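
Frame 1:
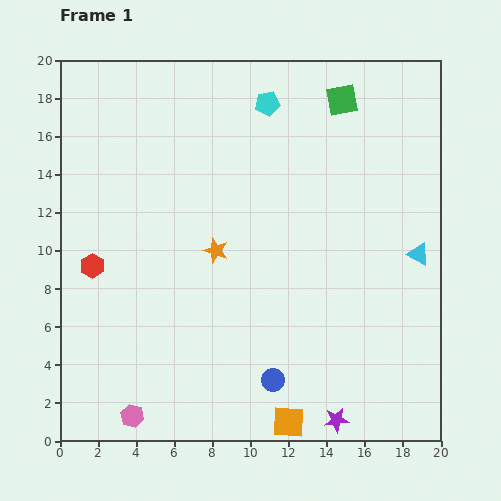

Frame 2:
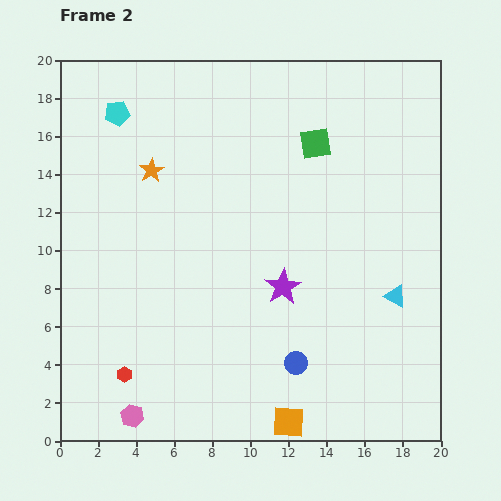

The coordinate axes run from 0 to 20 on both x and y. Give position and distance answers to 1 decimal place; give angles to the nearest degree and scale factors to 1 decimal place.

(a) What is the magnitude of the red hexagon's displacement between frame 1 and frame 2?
5.9

The red hexagon moved from (1.7, 9.2) to (3.4, 3.5), a distance of √(1.7² + 5.7²) ≈ 5.9.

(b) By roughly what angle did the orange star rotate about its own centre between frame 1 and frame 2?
22° clockwise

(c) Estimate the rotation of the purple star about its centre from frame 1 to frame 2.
25° counter-clockwise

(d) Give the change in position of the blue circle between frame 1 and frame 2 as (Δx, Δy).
(1.2, 0.9)

The blue circle was at (11.2, 3.2) in frame 1 and (12.4, 4.1) in frame 2.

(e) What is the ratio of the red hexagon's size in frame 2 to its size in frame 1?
0.6×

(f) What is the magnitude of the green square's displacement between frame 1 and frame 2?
2.7

The green square moved from (14.8, 17.9) to (13.4, 15.6), a distance of √(1.4² + 2.3²) ≈ 2.7.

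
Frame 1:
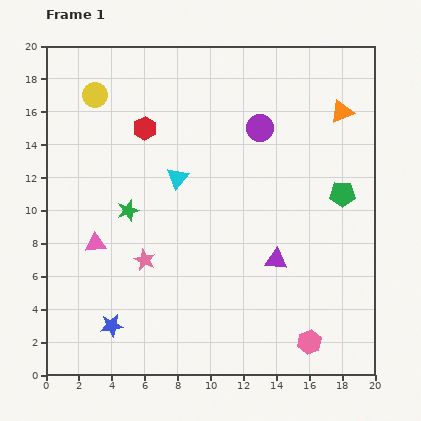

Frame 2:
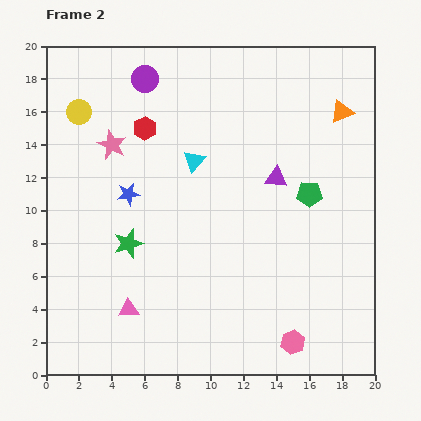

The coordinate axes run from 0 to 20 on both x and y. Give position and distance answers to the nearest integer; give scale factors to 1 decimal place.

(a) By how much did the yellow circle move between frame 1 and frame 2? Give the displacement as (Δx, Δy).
(-1, -1)

The yellow circle was at (3, 17) in frame 1 and (2, 16) in frame 2.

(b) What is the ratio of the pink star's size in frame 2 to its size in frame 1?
1.4×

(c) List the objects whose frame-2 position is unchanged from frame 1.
the red hexagon, the orange triangle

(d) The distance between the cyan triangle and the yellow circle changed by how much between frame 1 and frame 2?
+1

Distance in frame 1: 7. Distance in frame 2: 8.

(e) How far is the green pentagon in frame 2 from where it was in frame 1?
2

The green pentagon moved from (18, 11) to (16, 11), a distance of √(2² + 0²) ≈ 2.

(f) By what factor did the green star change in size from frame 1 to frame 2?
1.4×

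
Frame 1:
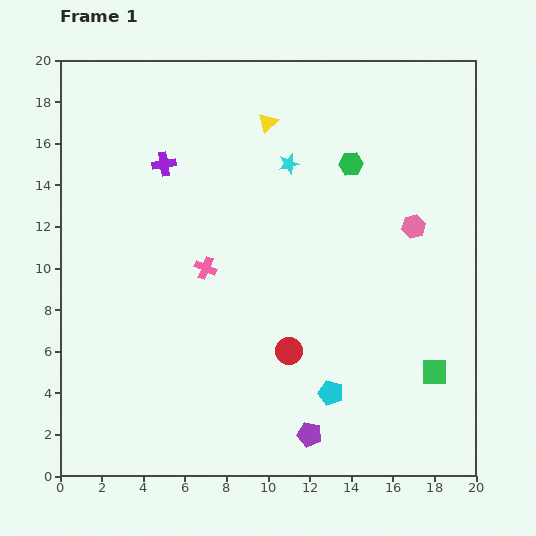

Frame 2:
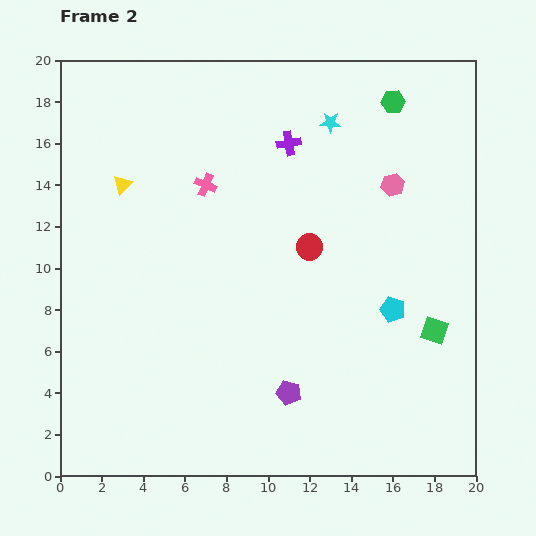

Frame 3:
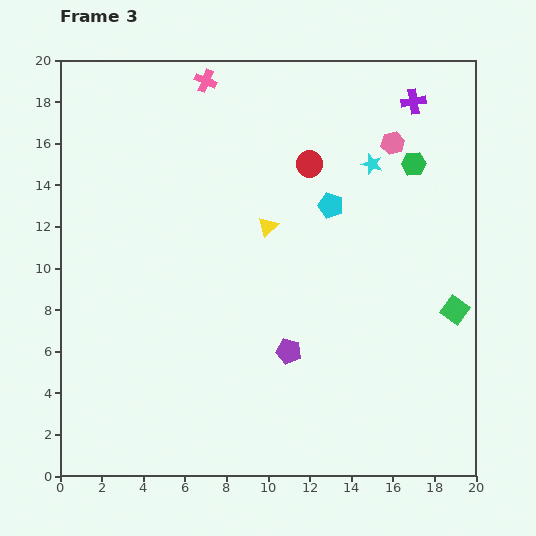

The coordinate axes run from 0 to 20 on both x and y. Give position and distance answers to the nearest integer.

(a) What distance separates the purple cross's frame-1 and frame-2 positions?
6

The purple cross moved from (5, 15) to (11, 16), a distance of √(6² + 1²) ≈ 6.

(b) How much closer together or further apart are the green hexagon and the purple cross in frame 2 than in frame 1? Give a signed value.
-4

Distance in frame 1: 9. Distance in frame 2: 5.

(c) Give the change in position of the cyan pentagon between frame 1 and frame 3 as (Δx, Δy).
(0, 9)

The cyan pentagon was at (13, 4) in frame 1 and (13, 13) in frame 3.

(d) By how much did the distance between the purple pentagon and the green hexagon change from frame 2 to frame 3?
-4

Distance in frame 2: 15. Distance in frame 3: 11.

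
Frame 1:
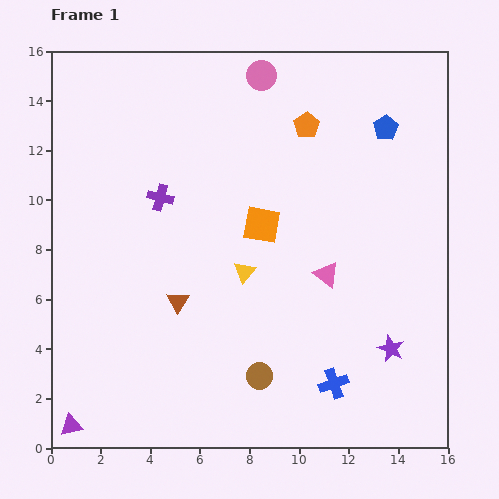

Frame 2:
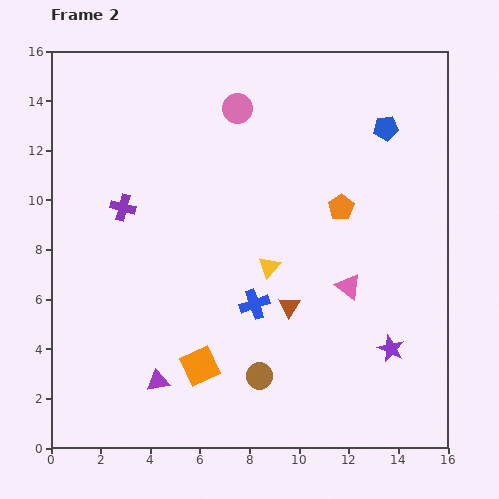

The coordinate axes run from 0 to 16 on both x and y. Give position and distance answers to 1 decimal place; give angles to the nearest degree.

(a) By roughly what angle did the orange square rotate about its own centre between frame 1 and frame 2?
36° counter-clockwise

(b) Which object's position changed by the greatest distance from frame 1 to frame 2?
the orange square

(moved 6.2; next 4.5)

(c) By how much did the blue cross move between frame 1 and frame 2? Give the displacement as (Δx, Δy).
(-3.2, 3.2)

The blue cross was at (11.4, 2.6) in frame 1 and (8.2, 5.8) in frame 2.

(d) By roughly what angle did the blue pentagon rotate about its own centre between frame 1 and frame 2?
26° clockwise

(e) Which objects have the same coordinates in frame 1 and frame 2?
the brown circle, the blue pentagon, the purple star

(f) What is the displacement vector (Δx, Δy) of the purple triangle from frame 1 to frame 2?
(3.5, 1.8)

The purple triangle was at (0.8, 0.9) in frame 1 and (4.3, 2.7) in frame 2.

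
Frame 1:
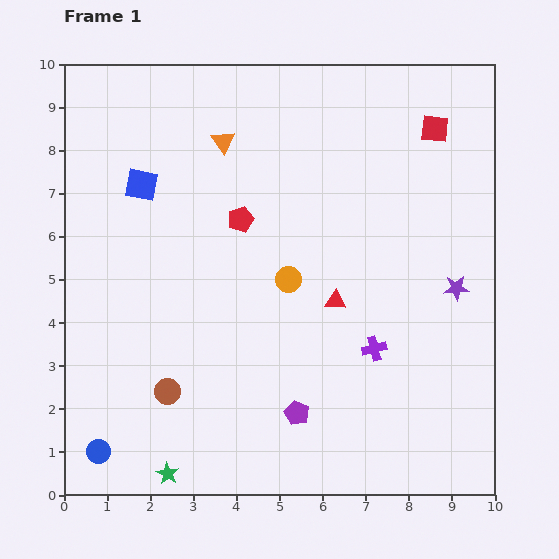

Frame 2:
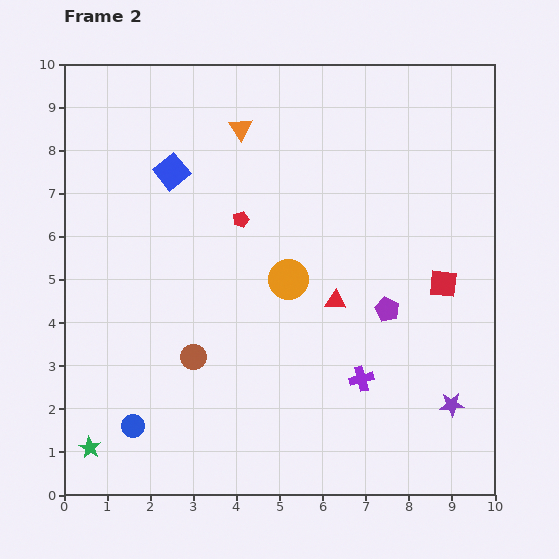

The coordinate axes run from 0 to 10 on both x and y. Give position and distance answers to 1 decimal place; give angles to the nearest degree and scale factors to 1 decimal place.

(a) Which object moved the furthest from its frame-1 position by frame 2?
the red square

(moved 3.6; next 3.2)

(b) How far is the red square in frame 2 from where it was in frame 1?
3.6

The red square moved from (8.6, 8.5) to (8.8, 4.9), a distance of √(0.2² + 3.6²) ≈ 3.6.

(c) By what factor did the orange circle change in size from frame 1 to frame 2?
1.5×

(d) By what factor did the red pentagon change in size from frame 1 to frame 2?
0.6×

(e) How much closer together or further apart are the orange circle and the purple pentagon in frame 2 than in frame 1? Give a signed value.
-0.7

Distance in frame 1: 3.1. Distance in frame 2: 2.4.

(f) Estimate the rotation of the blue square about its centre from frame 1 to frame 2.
40° clockwise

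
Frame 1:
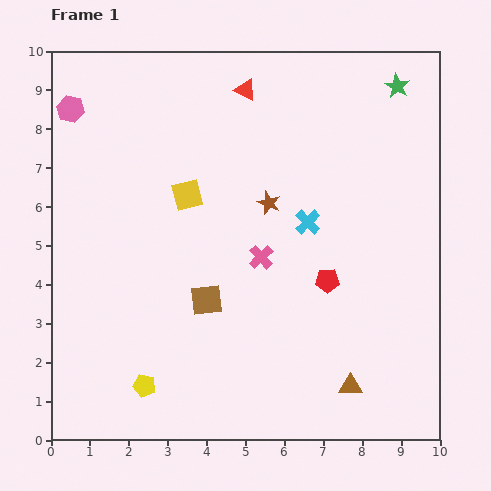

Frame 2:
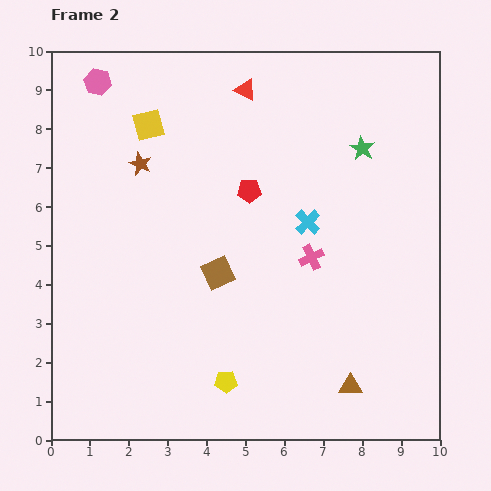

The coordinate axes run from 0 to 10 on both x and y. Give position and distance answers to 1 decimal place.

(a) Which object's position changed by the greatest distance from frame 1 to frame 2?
the brown star

(moved 3.4; next 3.0)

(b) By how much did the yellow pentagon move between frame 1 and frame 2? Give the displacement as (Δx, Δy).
(2.1, 0.1)

The yellow pentagon was at (2.4, 1.4) in frame 1 and (4.5, 1.5) in frame 2.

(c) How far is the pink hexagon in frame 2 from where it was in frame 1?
1.0

The pink hexagon moved from (0.5, 8.5) to (1.2, 9.2), a distance of √(0.7² + 0.7²) ≈ 1.0.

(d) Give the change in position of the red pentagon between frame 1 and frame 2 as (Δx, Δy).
(-2.0, 2.3)

The red pentagon was at (7.1, 4.1) in frame 1 and (5.1, 6.4) in frame 2.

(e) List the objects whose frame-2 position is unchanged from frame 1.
the brown triangle, the red triangle, the cyan cross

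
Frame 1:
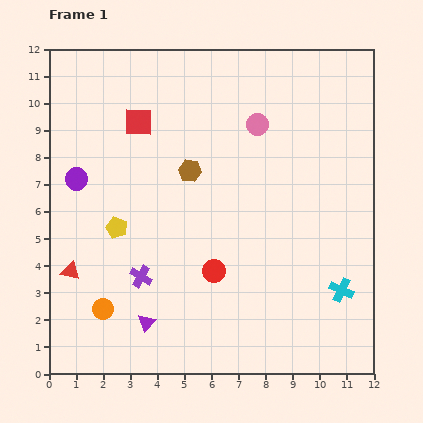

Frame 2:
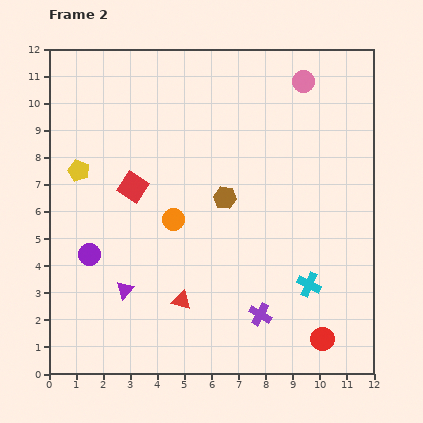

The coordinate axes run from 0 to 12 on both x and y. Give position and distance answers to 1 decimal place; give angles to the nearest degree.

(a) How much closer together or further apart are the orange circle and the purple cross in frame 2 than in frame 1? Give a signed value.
+2.9

Distance in frame 1: 1.8. Distance in frame 2: 4.7.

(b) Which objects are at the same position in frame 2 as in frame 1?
none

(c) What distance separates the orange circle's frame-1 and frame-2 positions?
4.2

The orange circle moved from (2.0, 2.4) to (4.6, 5.7), a distance of √(2.6² + 3.3²) ≈ 4.2.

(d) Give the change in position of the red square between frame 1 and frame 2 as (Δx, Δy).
(-0.2, -2.4)

The red square was at (3.3, 9.3) in frame 1 and (3.1, 6.9) in frame 2.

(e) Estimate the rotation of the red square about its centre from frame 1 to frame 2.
32° clockwise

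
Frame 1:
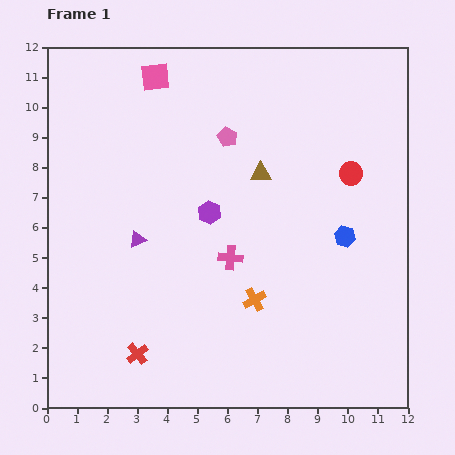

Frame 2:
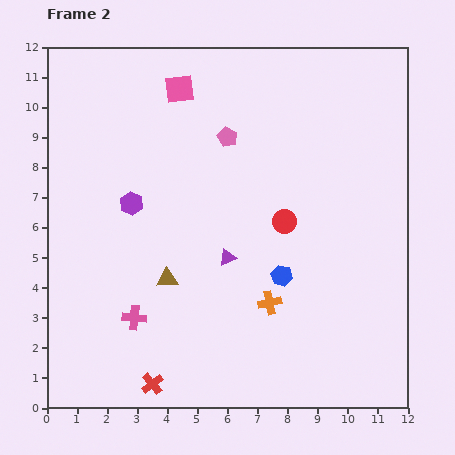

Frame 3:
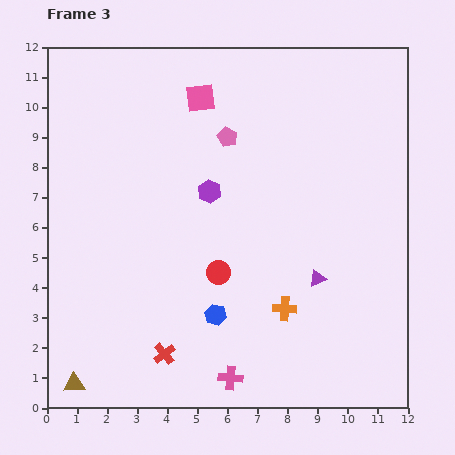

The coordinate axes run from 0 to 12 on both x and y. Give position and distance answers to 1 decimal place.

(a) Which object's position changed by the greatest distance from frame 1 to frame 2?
the brown triangle

(moved 4.7; next 3.8)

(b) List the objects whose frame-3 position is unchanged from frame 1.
the pink pentagon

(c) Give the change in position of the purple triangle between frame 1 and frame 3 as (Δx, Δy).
(6.0, -1.3)

The purple triangle was at (3.0, 5.6) in frame 1 and (9.0, 4.3) in frame 3.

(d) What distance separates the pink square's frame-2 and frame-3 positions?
0.8

The pink square moved from (4.4, 10.6) to (5.1, 10.3), a distance of √(0.7² + 0.3²) ≈ 0.8.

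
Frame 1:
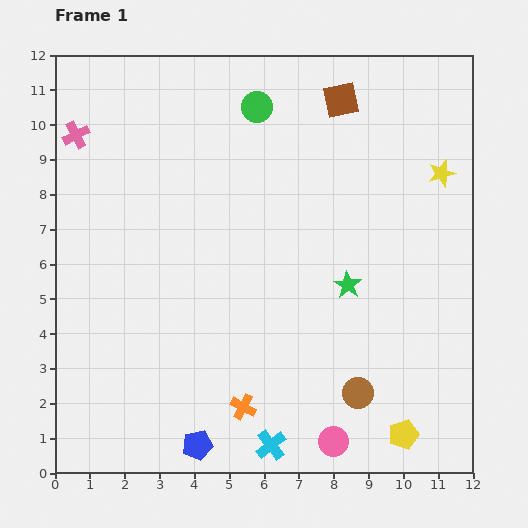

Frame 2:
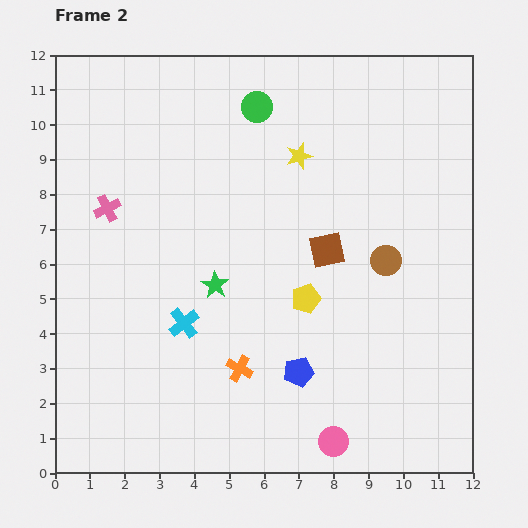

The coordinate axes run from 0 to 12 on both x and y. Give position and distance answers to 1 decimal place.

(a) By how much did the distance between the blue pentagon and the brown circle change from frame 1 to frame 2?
-0.7

Distance in frame 1: 4.8. Distance in frame 2: 4.1.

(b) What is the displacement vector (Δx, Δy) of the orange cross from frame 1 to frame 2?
(-0.1, 1.1)

The orange cross was at (5.4, 1.9) in frame 1 and (5.3, 3.0) in frame 2.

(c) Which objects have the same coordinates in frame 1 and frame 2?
the pink circle, the green circle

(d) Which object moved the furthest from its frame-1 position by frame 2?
the yellow pentagon

(moved 4.8; next 4.3)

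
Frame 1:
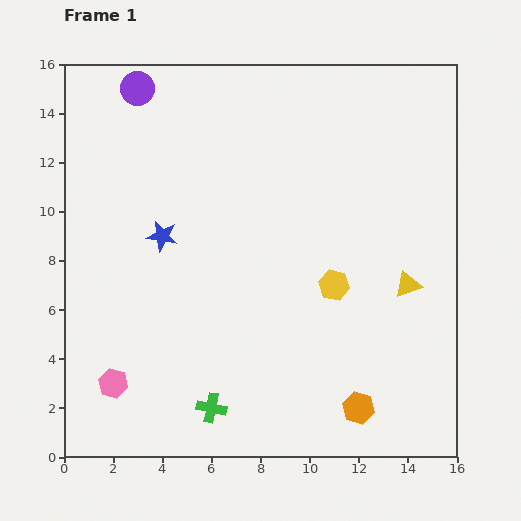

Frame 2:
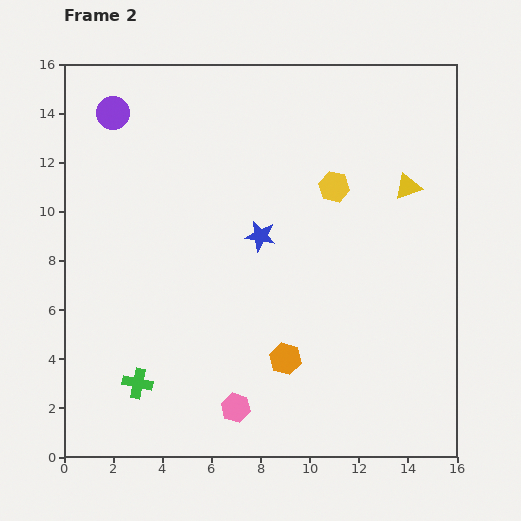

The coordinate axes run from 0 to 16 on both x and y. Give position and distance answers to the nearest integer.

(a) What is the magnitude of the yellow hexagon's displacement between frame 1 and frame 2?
4

The yellow hexagon moved from (11, 7) to (11, 11), a distance of √(0² + 4²) ≈ 4.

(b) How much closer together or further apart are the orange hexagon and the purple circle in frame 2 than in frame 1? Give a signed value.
-4

Distance in frame 1: 16. Distance in frame 2: 12.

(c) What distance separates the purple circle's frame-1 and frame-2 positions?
1

The purple circle moved from (3, 15) to (2, 14), a distance of √(1² + 1²) ≈ 1.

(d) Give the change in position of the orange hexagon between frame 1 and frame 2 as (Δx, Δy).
(-3, 2)

The orange hexagon was at (12, 2) in frame 1 and (9, 4) in frame 2.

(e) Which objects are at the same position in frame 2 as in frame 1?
none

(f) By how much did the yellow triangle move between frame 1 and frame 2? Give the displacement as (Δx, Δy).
(0, 4)

The yellow triangle was at (14, 7) in frame 1 and (14, 11) in frame 2.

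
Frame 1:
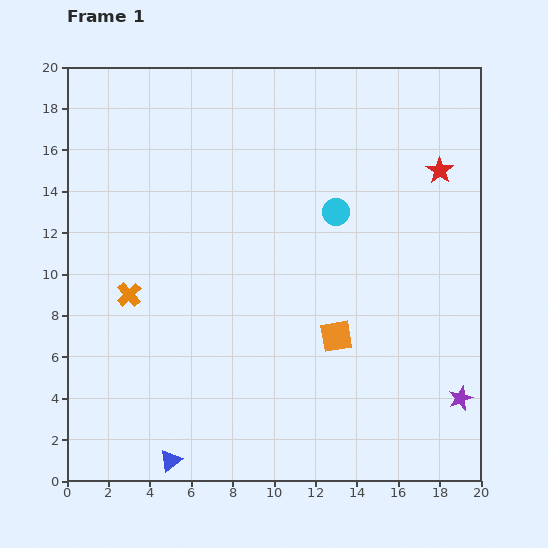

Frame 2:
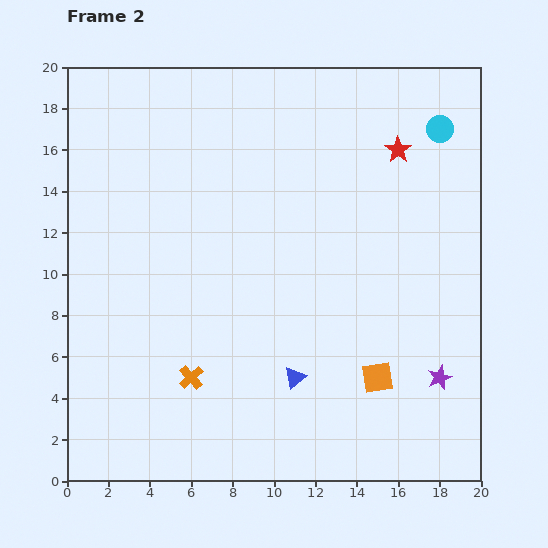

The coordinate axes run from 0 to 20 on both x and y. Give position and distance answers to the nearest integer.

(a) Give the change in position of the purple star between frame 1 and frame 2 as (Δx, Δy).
(-1, 1)

The purple star was at (19, 4) in frame 1 and (18, 5) in frame 2.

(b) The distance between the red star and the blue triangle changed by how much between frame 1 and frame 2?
-7

Distance in frame 1: 19. Distance in frame 2: 12.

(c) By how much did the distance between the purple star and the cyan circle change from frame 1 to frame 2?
+1

Distance in frame 1: 11. Distance in frame 2: 12.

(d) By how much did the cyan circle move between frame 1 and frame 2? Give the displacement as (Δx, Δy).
(5, 4)

The cyan circle was at (13, 13) in frame 1 and (18, 17) in frame 2.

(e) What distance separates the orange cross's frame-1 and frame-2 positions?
5

The orange cross moved from (3, 9) to (6, 5), a distance of √(3² + 4²) ≈ 5.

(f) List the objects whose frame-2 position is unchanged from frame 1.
none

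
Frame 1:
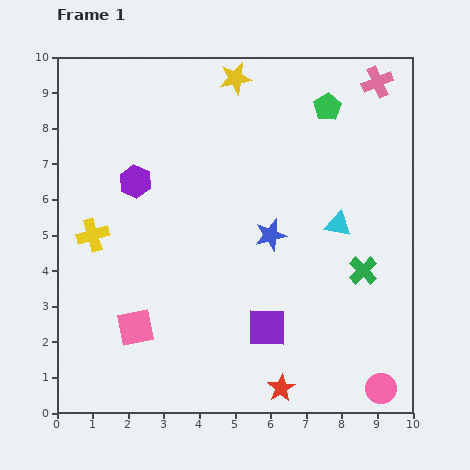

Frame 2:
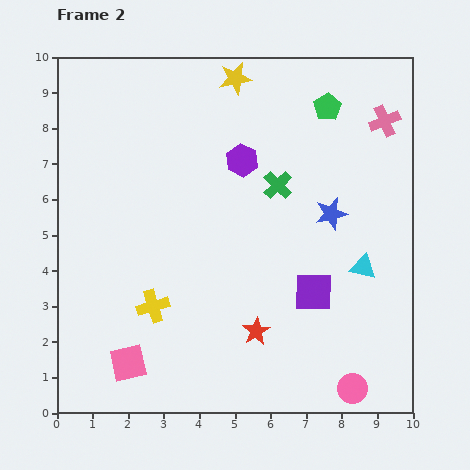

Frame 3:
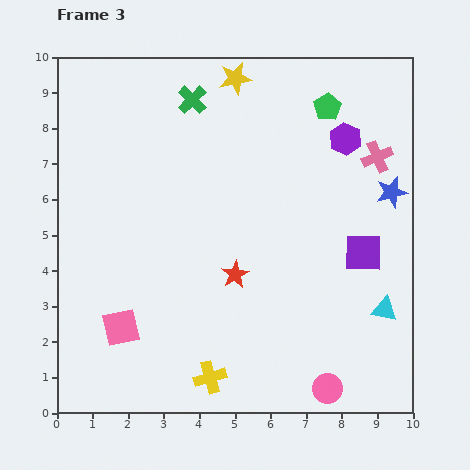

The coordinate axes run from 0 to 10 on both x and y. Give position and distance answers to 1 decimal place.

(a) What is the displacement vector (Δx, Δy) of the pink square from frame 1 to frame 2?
(-0.2, -1.0)

The pink square was at (2.2, 2.4) in frame 1 and (2.0, 1.4) in frame 2.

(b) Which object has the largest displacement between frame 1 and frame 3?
the green cross

(moved 6.8; next 6.0)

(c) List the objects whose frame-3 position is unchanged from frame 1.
the green pentagon, the yellow star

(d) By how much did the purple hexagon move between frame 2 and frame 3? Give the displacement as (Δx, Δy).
(2.9, 0.6)

The purple hexagon was at (5.2, 7.1) in frame 2 and (8.1, 7.7) in frame 3.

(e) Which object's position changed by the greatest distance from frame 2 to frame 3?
the green cross

(moved 3.4; next 3.0)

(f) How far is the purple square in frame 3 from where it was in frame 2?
1.8

The purple square moved from (7.2, 3.4) to (8.6, 4.5), a distance of √(1.4² + 1.1²) ≈ 1.8.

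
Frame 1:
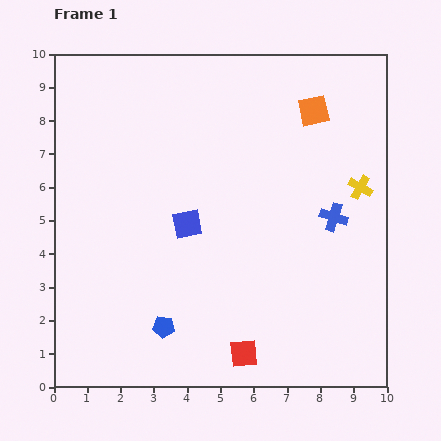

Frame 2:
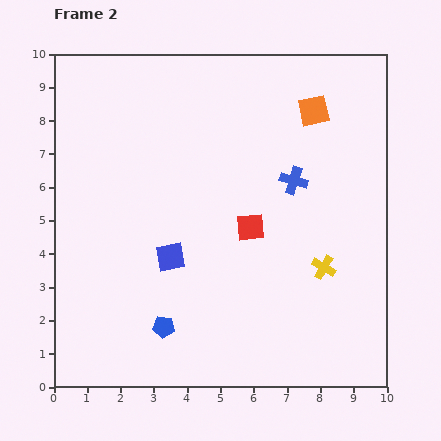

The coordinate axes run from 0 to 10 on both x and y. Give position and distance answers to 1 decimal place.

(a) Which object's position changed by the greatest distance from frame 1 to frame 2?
the red square

(moved 3.8; next 2.6)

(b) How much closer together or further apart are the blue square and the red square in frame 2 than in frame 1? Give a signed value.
-1.7

Distance in frame 1: 4.3. Distance in frame 2: 2.6.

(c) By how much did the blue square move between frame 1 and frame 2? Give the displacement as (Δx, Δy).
(-0.5, -1.0)

The blue square was at (4.0, 4.9) in frame 1 and (3.5, 3.9) in frame 2.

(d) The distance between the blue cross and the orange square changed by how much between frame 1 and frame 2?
-1.1

Distance in frame 1: 3.3. Distance in frame 2: 2.2.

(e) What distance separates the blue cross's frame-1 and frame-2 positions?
1.6

The blue cross moved from (8.4, 5.1) to (7.2, 6.2), a distance of √(1.2² + 1.1²) ≈ 1.6.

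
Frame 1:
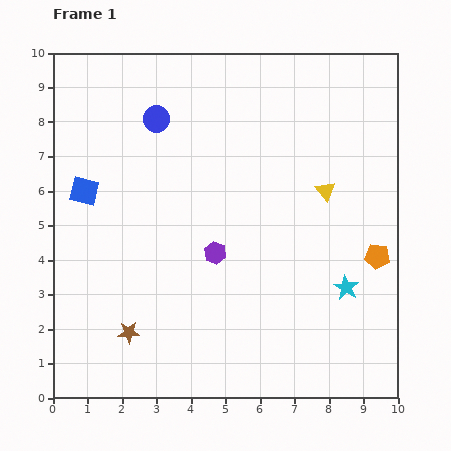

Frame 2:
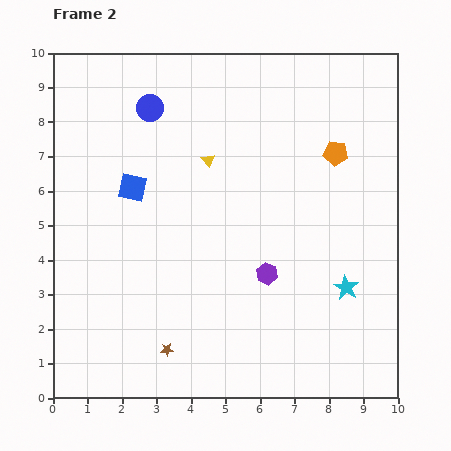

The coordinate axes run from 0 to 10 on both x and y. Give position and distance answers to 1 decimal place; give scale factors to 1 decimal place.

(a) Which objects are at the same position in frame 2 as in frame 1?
the cyan star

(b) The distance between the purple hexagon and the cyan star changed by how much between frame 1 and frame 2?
-1.6

Distance in frame 1: 3.9. Distance in frame 2: 2.3.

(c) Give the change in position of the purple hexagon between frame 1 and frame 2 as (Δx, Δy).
(1.5, -0.6)

The purple hexagon was at (4.7, 4.2) in frame 1 and (6.2, 3.6) in frame 2.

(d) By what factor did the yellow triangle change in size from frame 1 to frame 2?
0.6×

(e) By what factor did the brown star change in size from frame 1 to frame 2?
0.6×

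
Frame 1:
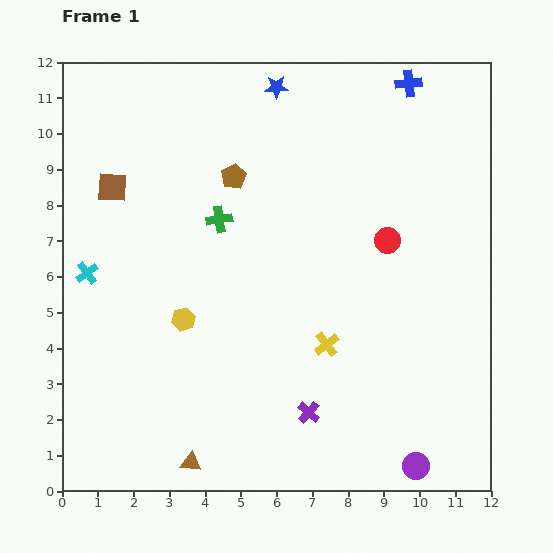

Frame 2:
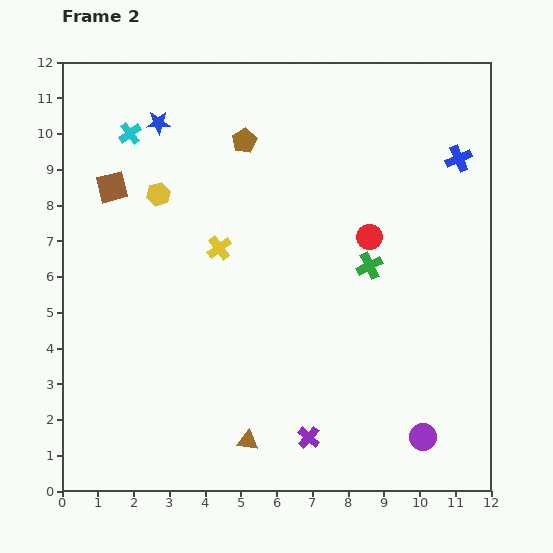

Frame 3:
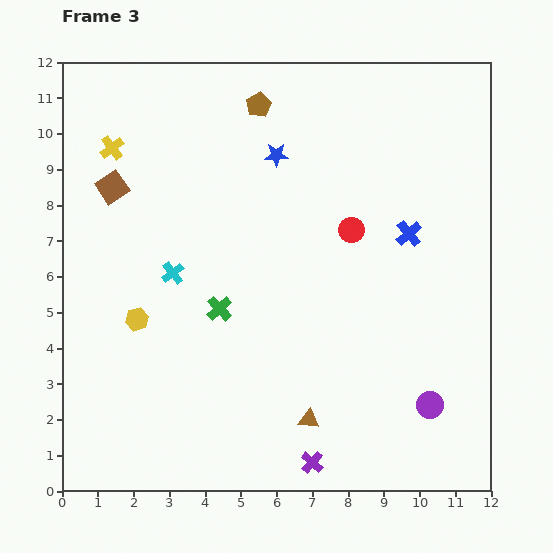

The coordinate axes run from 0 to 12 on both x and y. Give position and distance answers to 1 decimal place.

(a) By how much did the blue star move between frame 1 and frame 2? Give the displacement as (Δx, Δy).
(-3.3, -1.0)

The blue star was at (6.0, 11.3) in frame 1 and (2.7, 10.3) in frame 2.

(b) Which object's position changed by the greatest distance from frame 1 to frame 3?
the yellow cross

(moved 8.1; next 4.2)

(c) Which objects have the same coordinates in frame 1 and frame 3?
the brown square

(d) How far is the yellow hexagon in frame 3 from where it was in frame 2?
3.6

The yellow hexagon moved from (2.7, 8.3) to (2.1, 4.8), a distance of √(0.6² + 3.5²) ≈ 3.6.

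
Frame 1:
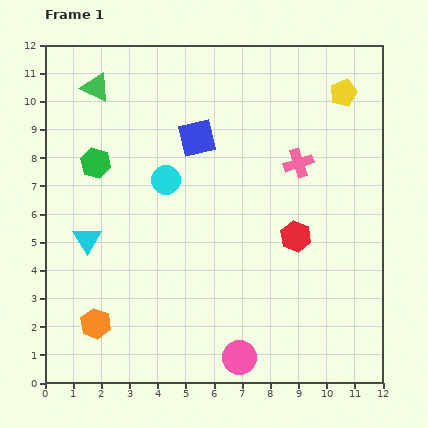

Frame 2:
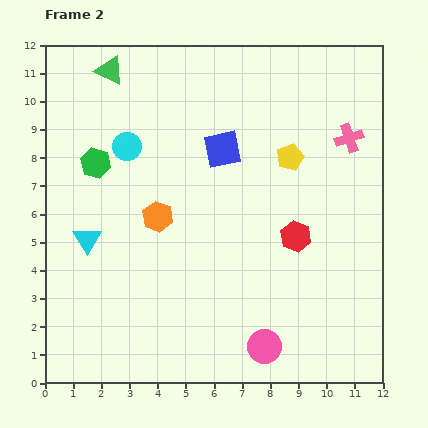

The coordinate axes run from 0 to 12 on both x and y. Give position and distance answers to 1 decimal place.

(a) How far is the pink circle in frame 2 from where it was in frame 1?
1.0

The pink circle moved from (6.9, 0.9) to (7.8, 1.3), a distance of √(0.9² + 0.4²) ≈ 1.0.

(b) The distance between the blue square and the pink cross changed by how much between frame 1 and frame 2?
+0.8

Distance in frame 1: 3.7. Distance in frame 2: 4.5.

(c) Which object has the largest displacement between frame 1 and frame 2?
the orange hexagon

(moved 4.4; next 3.0)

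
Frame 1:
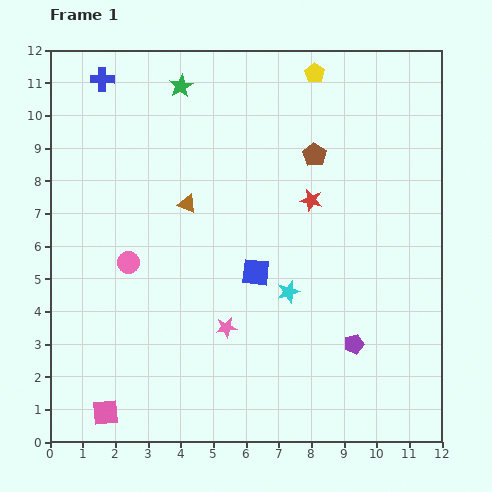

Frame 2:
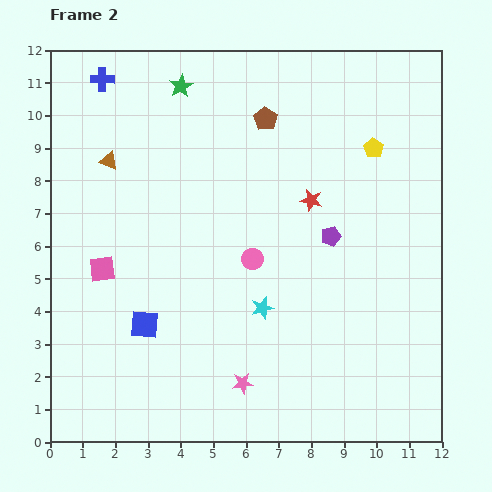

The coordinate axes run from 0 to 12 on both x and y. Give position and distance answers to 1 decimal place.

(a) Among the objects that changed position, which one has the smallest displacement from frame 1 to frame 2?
the cyan star

(moved 0.9)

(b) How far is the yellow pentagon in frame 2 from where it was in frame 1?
2.9

The yellow pentagon moved from (8.1, 11.3) to (9.9, 9.0), a distance of √(1.8² + 2.3²) ≈ 2.9.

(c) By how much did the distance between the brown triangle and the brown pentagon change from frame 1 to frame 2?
+0.8

Distance in frame 1: 4.2. Distance in frame 2: 5.0.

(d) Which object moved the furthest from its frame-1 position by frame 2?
the pink square

(moved 4.4; next 3.8)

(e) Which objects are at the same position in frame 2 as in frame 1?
the green star, the red star, the blue cross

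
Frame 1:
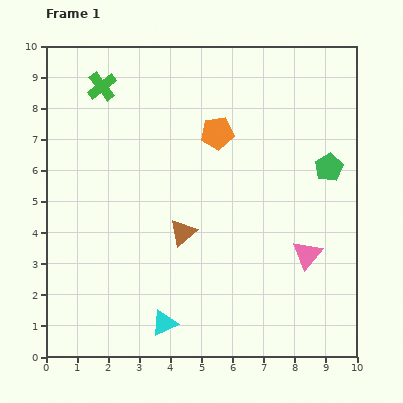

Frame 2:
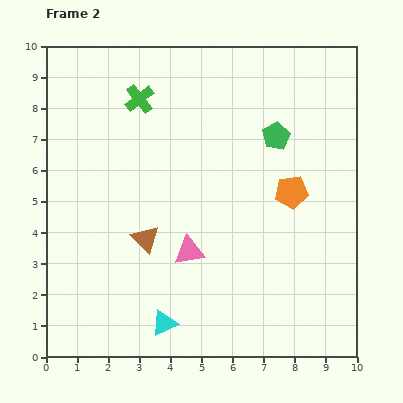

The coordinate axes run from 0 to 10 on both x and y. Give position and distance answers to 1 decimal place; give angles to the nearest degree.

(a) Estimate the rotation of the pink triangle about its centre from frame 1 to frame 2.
42° clockwise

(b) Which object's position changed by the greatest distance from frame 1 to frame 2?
the pink triangle

(moved 3.8; next 3.1)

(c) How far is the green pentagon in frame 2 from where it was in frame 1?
2.0

The green pentagon moved from (9.1, 6.1) to (7.4, 7.1), a distance of √(1.7² + 1.0²) ≈ 2.0.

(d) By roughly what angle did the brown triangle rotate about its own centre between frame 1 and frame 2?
34° counter-clockwise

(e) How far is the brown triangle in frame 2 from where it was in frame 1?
1.2

The brown triangle moved from (4.4, 4.0) to (3.2, 3.8), a distance of √(1.2² + 0.2²) ≈ 1.2.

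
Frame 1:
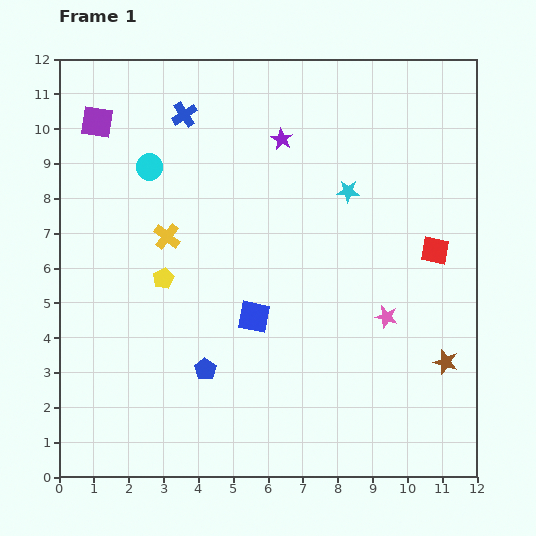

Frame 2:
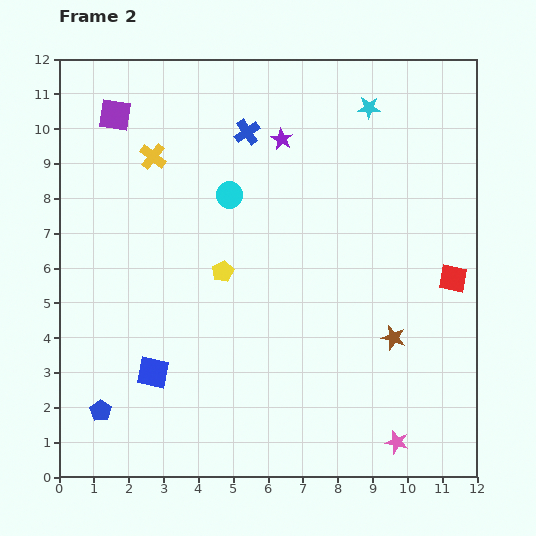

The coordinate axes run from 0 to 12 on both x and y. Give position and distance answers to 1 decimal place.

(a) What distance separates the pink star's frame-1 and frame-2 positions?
3.6

The pink star moved from (9.4, 4.6) to (9.7, 1.0), a distance of √(0.3² + 3.6²) ≈ 3.6.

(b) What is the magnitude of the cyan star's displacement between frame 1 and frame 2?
2.5

The cyan star moved from (8.3, 8.2) to (8.9, 10.6), a distance of √(0.6² + 2.4²) ≈ 2.5.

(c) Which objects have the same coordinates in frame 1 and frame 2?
the purple star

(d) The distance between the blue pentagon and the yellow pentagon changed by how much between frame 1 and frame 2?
+2.4

Distance in frame 1: 2.9. Distance in frame 2: 5.3.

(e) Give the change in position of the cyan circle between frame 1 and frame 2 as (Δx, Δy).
(2.3, -0.8)

The cyan circle was at (2.6, 8.9) in frame 1 and (4.9, 8.1) in frame 2.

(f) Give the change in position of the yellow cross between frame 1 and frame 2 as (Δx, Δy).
(-0.4, 2.3)

The yellow cross was at (3.1, 6.9) in frame 1 and (2.7, 9.2) in frame 2.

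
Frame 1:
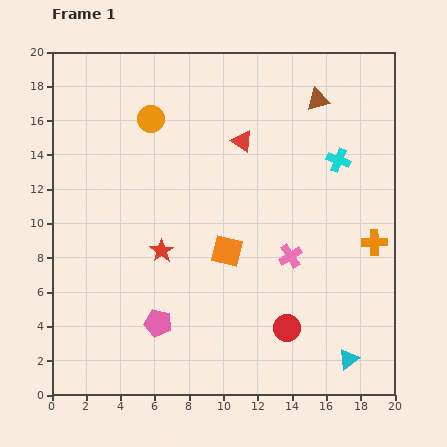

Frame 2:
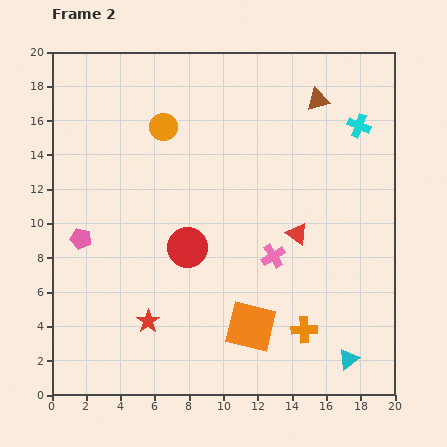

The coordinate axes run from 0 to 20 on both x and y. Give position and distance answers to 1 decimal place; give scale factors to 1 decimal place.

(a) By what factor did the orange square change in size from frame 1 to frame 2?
1.6×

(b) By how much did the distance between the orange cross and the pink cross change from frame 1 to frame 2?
-0.3

Distance in frame 1: 5.0. Distance in frame 2: 4.7.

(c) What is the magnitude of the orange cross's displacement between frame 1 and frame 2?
6.5

The orange cross moved from (18.8, 8.9) to (14.7, 3.8), a distance of √(4.1² + 5.1²) ≈ 6.5.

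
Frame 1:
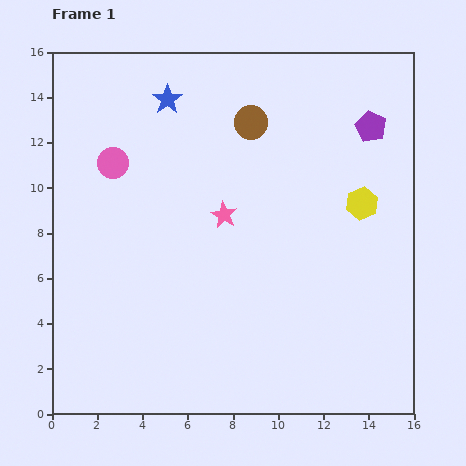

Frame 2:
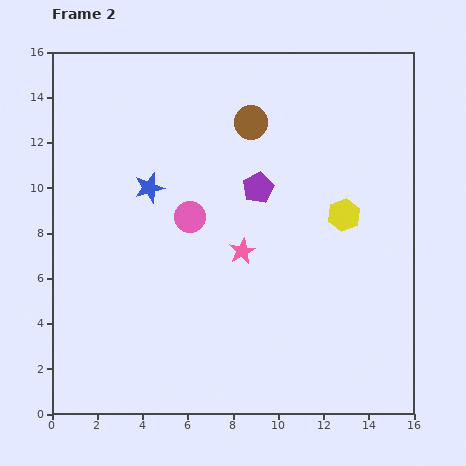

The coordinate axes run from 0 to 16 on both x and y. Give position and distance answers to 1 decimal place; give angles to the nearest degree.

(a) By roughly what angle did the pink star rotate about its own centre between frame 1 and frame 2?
16° clockwise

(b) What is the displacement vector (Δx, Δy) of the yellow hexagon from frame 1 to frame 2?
(-0.8, -0.5)

The yellow hexagon was at (13.7, 9.3) in frame 1 and (12.9, 8.8) in frame 2.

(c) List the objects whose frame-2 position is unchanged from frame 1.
the brown circle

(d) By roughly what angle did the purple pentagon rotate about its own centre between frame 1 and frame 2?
19° clockwise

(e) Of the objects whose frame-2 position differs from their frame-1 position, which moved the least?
the yellow hexagon

(moved 0.9)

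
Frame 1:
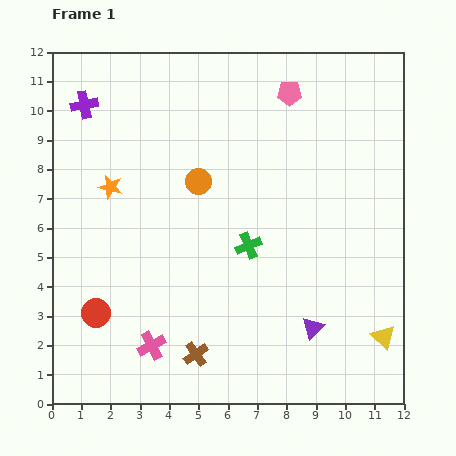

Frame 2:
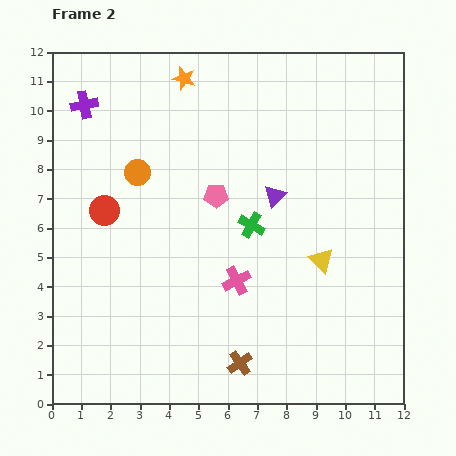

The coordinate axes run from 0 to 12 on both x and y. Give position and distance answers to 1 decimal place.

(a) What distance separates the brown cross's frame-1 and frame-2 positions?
1.5

The brown cross moved from (4.9, 1.7) to (6.4, 1.4), a distance of √(1.5² + 0.3²) ≈ 1.5.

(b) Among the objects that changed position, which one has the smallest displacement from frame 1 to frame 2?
the green cross

(moved 0.7)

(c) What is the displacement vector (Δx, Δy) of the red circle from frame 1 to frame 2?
(0.3, 3.5)

The red circle was at (1.5, 3.1) in frame 1 and (1.8, 6.6) in frame 2.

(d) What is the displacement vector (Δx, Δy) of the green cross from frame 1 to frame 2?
(0.1, 0.7)

The green cross was at (6.7, 5.4) in frame 1 and (6.8, 6.1) in frame 2.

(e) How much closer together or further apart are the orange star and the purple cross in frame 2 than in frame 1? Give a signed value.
+0.6

Distance in frame 1: 2.9. Distance in frame 2: 3.5.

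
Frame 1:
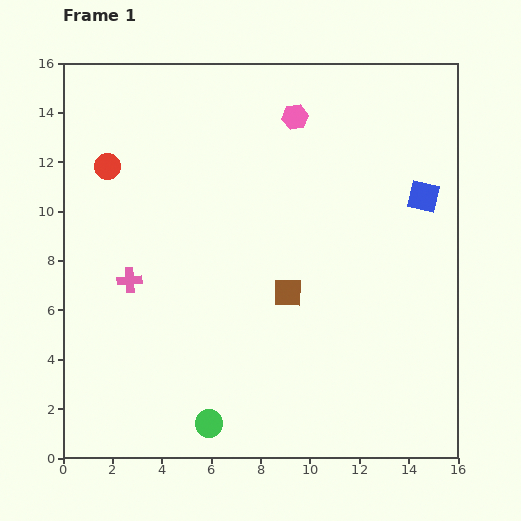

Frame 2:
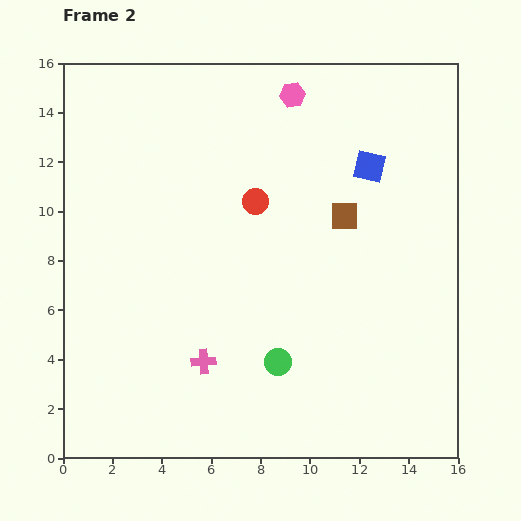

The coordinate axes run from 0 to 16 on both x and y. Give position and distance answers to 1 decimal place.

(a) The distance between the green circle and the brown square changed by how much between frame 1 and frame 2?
+0.3

Distance in frame 1: 6.2. Distance in frame 2: 6.5.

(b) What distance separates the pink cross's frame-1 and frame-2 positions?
4.5

The pink cross moved from (2.7, 7.2) to (5.7, 3.9), a distance of √(3.0² + 3.3²) ≈ 4.5.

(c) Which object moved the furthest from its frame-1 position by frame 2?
the red circle

(moved 6.2; next 4.5)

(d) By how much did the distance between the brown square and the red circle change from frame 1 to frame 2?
-5.3

Distance in frame 1: 8.9. Distance in frame 2: 3.6.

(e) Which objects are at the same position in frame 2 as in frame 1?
none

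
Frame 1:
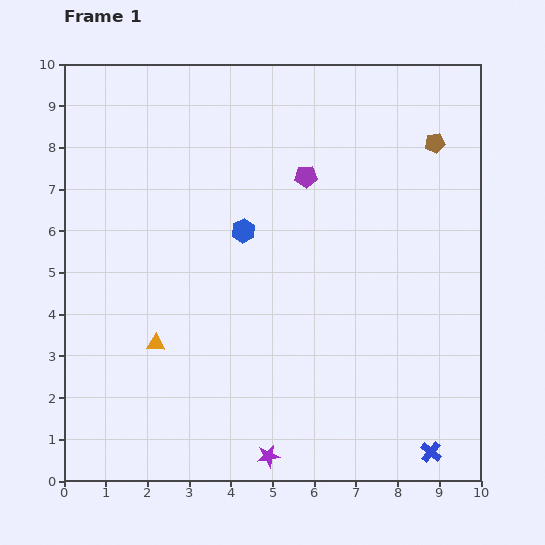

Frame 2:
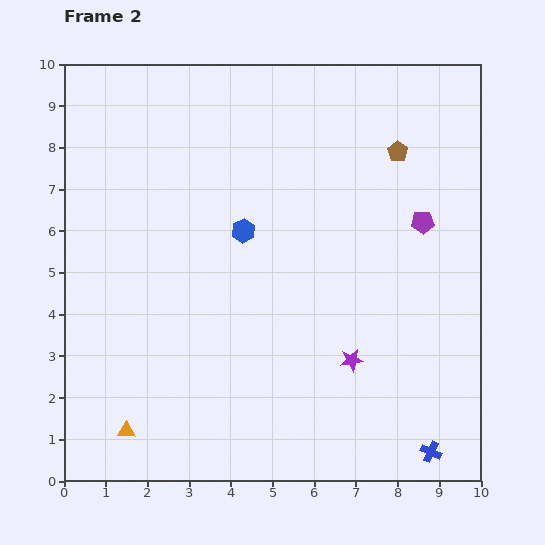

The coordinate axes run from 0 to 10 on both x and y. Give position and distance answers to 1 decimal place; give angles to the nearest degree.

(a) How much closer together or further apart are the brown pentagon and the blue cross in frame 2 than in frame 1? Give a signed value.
-0.2

Distance in frame 1: 7.4. Distance in frame 2: 7.2.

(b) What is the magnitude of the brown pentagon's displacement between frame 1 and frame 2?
0.9

The brown pentagon moved from (8.9, 8.1) to (8.0, 7.9), a distance of √(0.9² + 0.2²) ≈ 0.9.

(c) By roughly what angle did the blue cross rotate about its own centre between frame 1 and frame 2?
16° counter-clockwise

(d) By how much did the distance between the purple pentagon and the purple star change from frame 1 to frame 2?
-3.1

Distance in frame 1: 6.8. Distance in frame 2: 3.7.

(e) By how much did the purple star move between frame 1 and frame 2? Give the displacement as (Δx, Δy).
(2.0, 2.3)

The purple star was at (4.9, 0.6) in frame 1 and (6.9, 2.9) in frame 2.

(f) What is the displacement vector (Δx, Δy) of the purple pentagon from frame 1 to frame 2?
(2.8, -1.1)

The purple pentagon was at (5.8, 7.3) in frame 1 and (8.6, 6.2) in frame 2.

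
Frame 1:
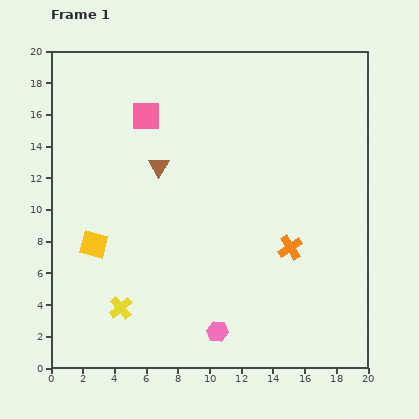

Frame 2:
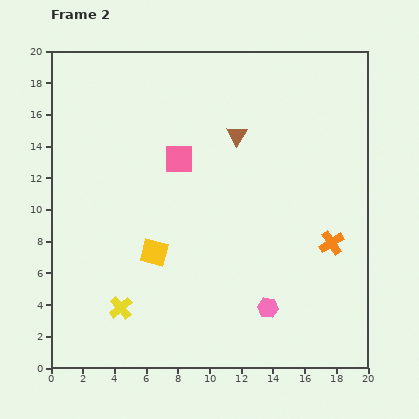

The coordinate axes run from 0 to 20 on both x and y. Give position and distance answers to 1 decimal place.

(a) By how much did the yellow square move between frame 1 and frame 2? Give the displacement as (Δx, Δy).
(3.8, -0.5)

The yellow square was at (2.7, 7.8) in frame 1 and (6.5, 7.3) in frame 2.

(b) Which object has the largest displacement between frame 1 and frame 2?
the brown triangle

(moved 5.3; next 3.8)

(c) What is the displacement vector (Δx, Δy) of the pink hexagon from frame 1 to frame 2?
(3.2, 1.5)

The pink hexagon was at (10.5, 2.3) in frame 1 and (13.7, 3.8) in frame 2.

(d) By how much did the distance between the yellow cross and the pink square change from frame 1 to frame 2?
-2.1

Distance in frame 1: 12.2. Distance in frame 2: 10.1.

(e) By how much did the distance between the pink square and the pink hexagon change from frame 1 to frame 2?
-3.4

Distance in frame 1: 14.3. Distance in frame 2: 10.9.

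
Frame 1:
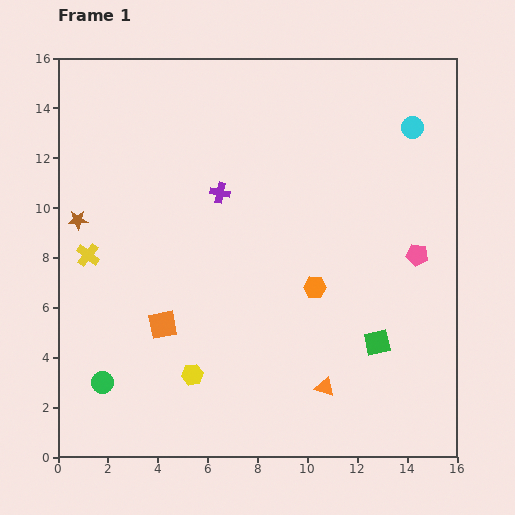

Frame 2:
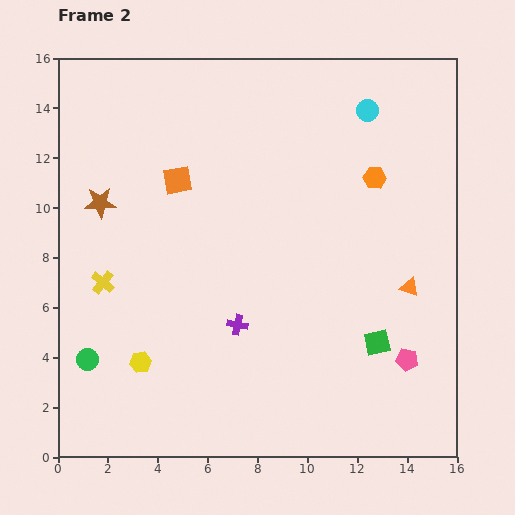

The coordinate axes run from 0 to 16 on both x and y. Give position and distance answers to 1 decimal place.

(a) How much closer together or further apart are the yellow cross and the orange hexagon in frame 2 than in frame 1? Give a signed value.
+2.5

Distance in frame 1: 9.2. Distance in frame 2: 11.7.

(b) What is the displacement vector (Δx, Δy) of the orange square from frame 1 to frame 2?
(0.6, 5.8)

The orange square was at (4.2, 5.3) in frame 1 and (4.8, 11.1) in frame 2.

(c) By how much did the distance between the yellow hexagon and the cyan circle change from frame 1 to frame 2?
+0.4

Distance in frame 1: 13.2. Distance in frame 2: 13.6.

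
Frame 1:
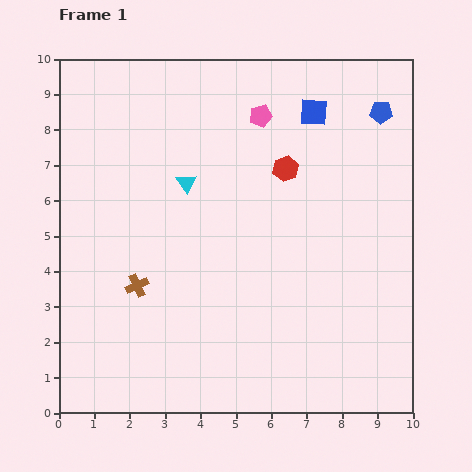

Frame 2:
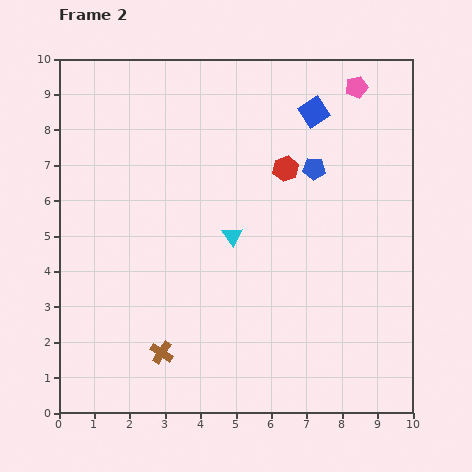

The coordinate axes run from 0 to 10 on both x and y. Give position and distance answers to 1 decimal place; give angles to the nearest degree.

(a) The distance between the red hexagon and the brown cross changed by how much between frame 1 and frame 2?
+1.0

Distance in frame 1: 5.3. Distance in frame 2: 6.3.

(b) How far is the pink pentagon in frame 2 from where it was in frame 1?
2.8

The pink pentagon moved from (5.7, 8.4) to (8.4, 9.2), a distance of √(2.7² + 0.8²) ≈ 2.8.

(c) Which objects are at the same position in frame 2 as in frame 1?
the blue square, the red hexagon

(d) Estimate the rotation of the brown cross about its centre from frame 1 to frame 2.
32° counter-clockwise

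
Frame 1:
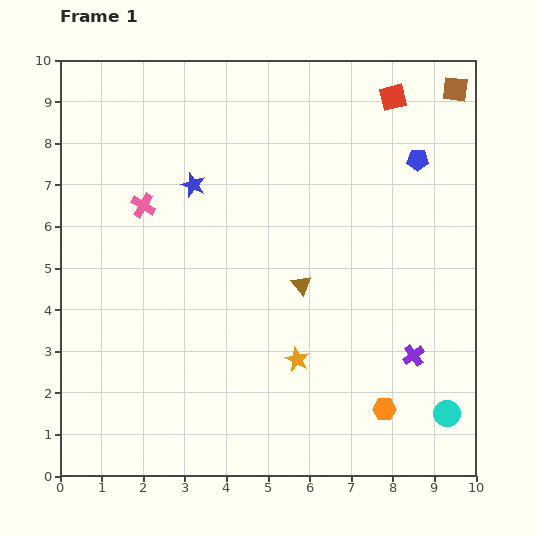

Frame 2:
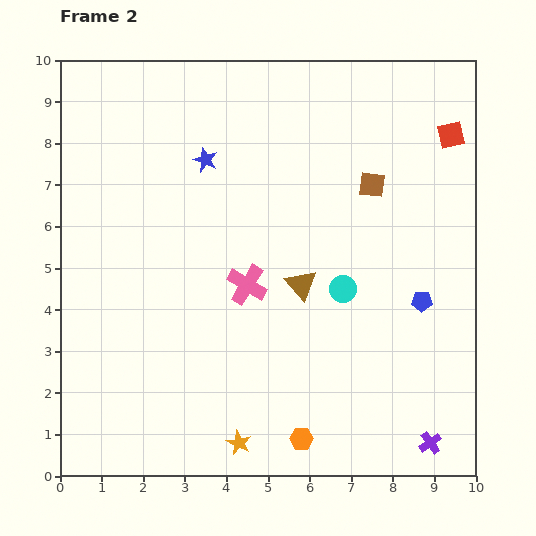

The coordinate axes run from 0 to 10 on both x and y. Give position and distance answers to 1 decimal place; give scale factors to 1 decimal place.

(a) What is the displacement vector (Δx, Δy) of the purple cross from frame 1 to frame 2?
(0.4, -2.1)

The purple cross was at (8.5, 2.9) in frame 1 and (8.9, 0.8) in frame 2.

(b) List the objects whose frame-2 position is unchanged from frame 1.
the brown triangle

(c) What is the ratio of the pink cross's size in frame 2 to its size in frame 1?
1.6×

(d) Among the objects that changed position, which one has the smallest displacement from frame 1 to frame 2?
the blue star

(moved 0.7)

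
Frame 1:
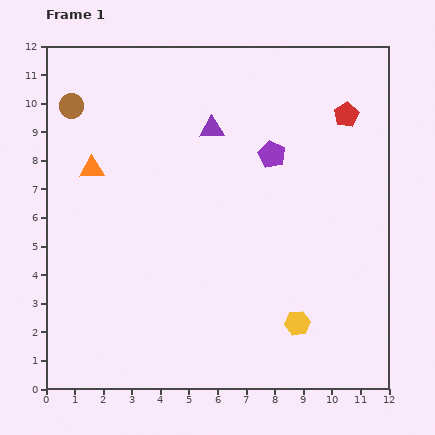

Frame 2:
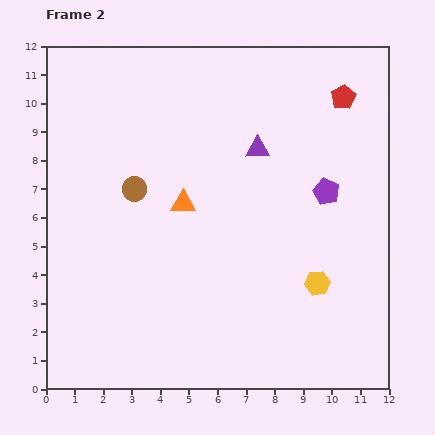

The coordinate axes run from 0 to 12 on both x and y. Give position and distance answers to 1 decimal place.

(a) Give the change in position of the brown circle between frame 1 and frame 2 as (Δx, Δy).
(2.2, -2.9)

The brown circle was at (0.9, 9.9) in frame 1 and (3.1, 7.0) in frame 2.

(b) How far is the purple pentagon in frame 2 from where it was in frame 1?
2.3

The purple pentagon moved from (7.9, 8.2) to (9.8, 6.9), a distance of √(1.9² + 1.3²) ≈ 2.3.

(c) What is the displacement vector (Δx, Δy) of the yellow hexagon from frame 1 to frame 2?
(0.7, 1.4)

The yellow hexagon was at (8.8, 2.3) in frame 1 and (9.5, 3.7) in frame 2.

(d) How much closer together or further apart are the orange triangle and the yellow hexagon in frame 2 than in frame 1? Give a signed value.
-3.5

Distance in frame 1: 9.0. Distance in frame 2: 5.5.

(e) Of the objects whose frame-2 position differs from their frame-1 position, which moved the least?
the red pentagon

(moved 0.6)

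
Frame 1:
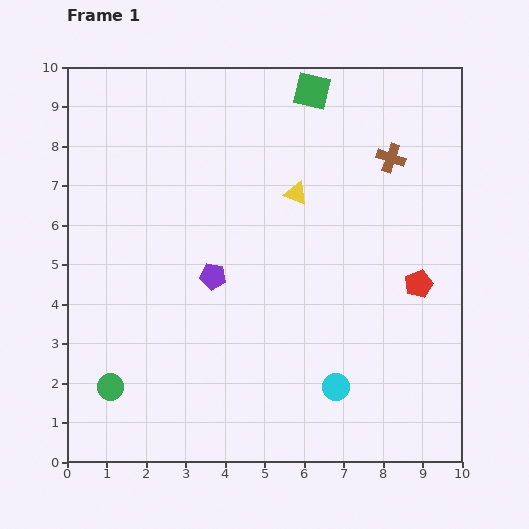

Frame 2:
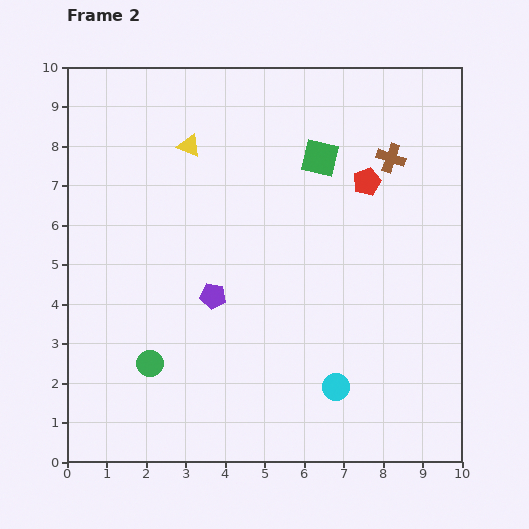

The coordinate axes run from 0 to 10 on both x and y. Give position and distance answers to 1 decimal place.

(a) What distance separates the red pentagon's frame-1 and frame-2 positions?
2.9

The red pentagon moved from (8.9, 4.5) to (7.6, 7.1), a distance of √(1.3² + 2.6²) ≈ 2.9.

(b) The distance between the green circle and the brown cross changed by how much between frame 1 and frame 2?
-1.2

Distance in frame 1: 9.2. Distance in frame 2: 8.0.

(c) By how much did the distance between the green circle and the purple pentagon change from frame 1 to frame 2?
-1.5

Distance in frame 1: 3.8. Distance in frame 2: 2.3.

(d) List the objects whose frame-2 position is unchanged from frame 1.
the brown cross, the cyan circle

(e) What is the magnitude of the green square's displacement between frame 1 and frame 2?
1.7

The green square moved from (6.2, 9.4) to (6.4, 7.7), a distance of √(0.2² + 1.7²) ≈ 1.7.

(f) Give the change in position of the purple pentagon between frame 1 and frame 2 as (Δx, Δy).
(0.0, -0.5)

The purple pentagon was at (3.7, 4.7) in frame 1 and (3.7, 4.2) in frame 2.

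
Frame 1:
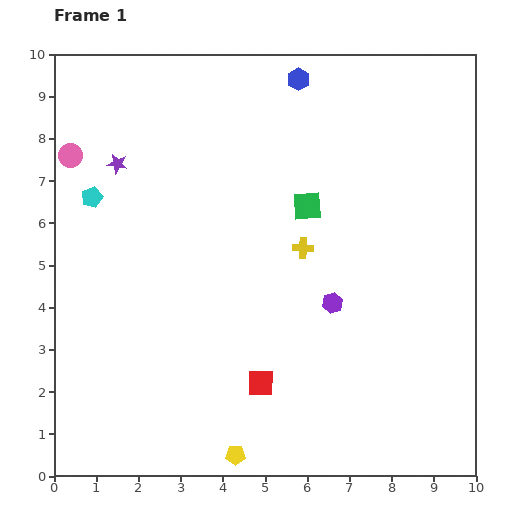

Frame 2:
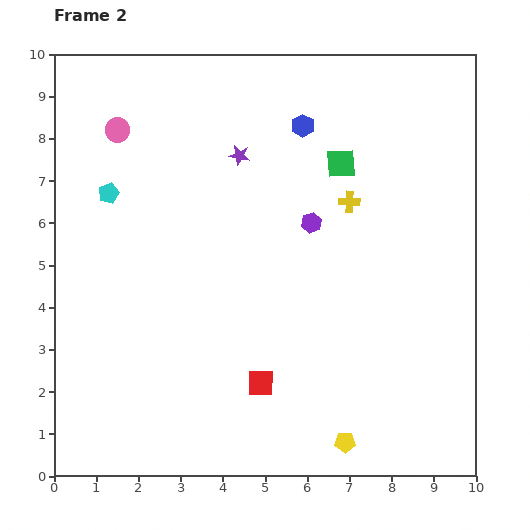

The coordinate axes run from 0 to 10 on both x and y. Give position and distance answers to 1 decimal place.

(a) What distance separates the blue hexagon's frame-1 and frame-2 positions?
1.1

The blue hexagon moved from (5.8, 9.4) to (5.9, 8.3), a distance of √(0.1² + 1.1²) ≈ 1.1.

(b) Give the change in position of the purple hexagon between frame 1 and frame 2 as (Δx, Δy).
(-0.5, 1.9)

The purple hexagon was at (6.6, 4.1) in frame 1 and (6.1, 6.0) in frame 2.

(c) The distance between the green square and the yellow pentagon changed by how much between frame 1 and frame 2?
+0.5

Distance in frame 1: 6.1. Distance in frame 2: 6.6.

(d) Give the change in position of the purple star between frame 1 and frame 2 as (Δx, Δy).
(2.9, 0.2)

The purple star was at (1.5, 7.4) in frame 1 and (4.4, 7.6) in frame 2.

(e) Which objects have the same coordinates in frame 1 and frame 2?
the red square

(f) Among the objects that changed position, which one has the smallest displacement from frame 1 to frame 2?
the cyan pentagon

(moved 0.4)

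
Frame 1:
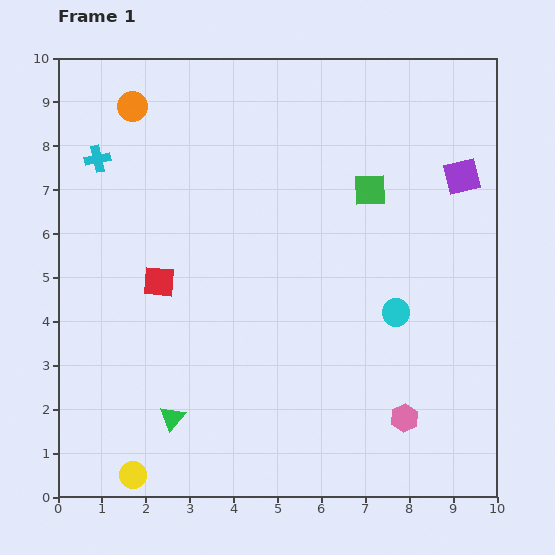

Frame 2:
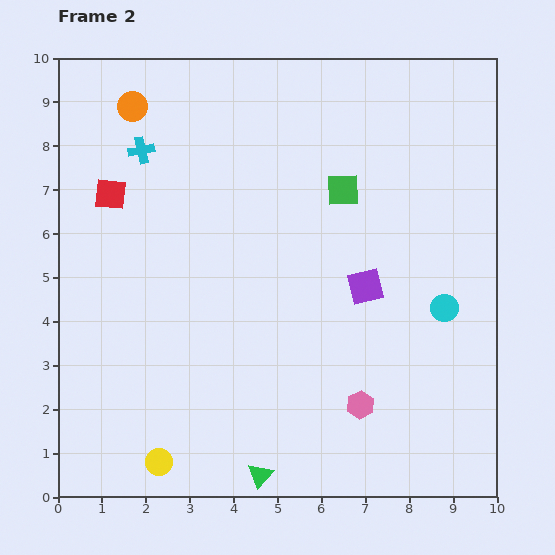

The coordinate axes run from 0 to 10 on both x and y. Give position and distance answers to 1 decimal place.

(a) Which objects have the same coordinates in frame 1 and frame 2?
the orange circle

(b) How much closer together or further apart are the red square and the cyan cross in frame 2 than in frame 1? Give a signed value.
-1.9

Distance in frame 1: 3.1. Distance in frame 2: 1.2.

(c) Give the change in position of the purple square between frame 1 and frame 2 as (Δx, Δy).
(-2.2, -2.5)

The purple square was at (9.2, 7.3) in frame 1 and (7.0, 4.8) in frame 2.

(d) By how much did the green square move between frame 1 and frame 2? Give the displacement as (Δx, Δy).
(-0.6, 0.0)

The green square was at (7.1, 7.0) in frame 1 and (6.5, 7.0) in frame 2.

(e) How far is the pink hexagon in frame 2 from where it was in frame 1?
1.0

The pink hexagon moved from (7.9, 1.8) to (6.9, 2.1), a distance of √(1.0² + 0.3²) ≈ 1.0.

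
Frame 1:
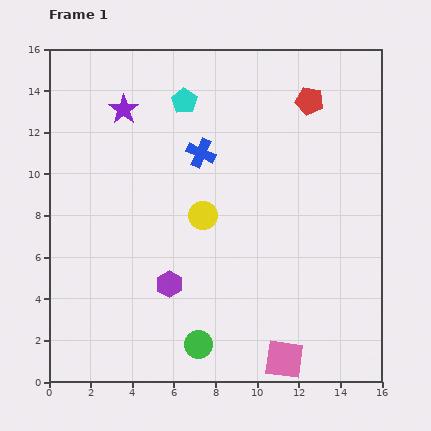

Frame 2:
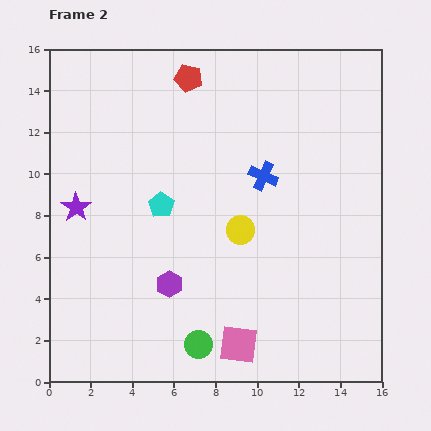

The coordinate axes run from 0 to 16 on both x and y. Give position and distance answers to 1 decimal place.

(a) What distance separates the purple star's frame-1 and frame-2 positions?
5.2

The purple star moved from (3.6, 13.1) to (1.3, 8.4), a distance of √(2.3² + 4.7²) ≈ 5.2.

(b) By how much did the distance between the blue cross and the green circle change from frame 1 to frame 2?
-0.5

Distance in frame 1: 9.2. Distance in frame 2: 8.7.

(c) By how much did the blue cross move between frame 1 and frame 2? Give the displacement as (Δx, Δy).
(3.0, -1.1)

The blue cross was at (7.3, 11.0) in frame 1 and (10.3, 9.9) in frame 2.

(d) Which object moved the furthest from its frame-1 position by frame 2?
the red pentagon

(moved 5.9; next 5.2)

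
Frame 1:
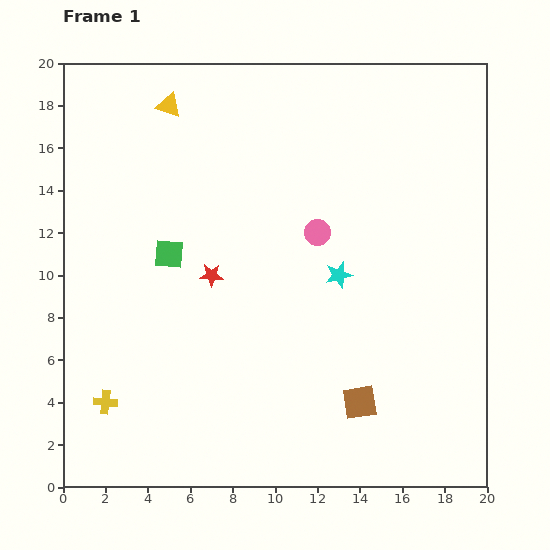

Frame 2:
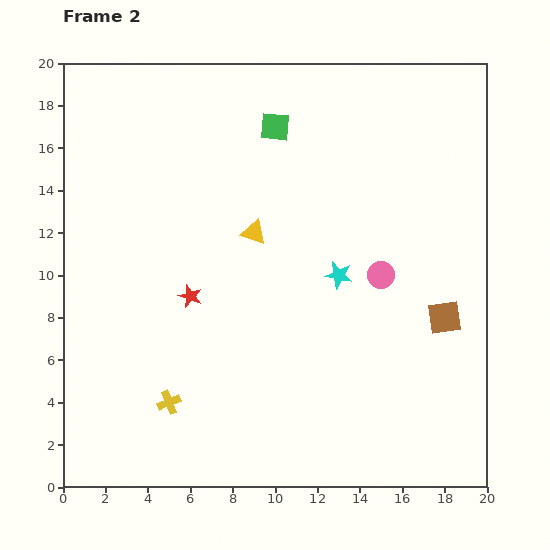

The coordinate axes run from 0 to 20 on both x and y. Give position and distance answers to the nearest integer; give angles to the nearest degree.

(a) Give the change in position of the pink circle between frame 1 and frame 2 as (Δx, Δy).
(3, -2)

The pink circle was at (12, 12) in frame 1 and (15, 10) in frame 2.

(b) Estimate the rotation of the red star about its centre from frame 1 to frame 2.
19° clockwise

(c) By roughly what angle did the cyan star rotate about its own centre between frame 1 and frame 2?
26° clockwise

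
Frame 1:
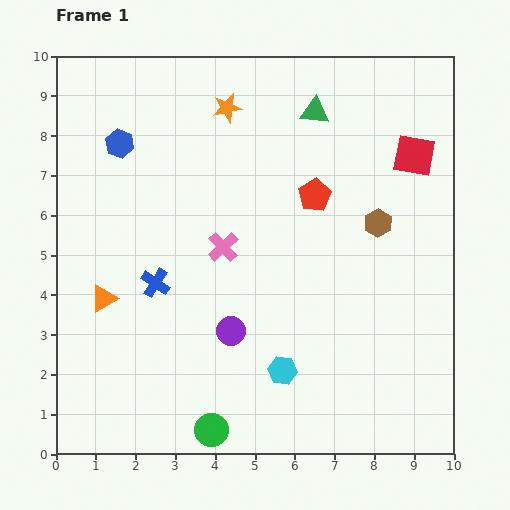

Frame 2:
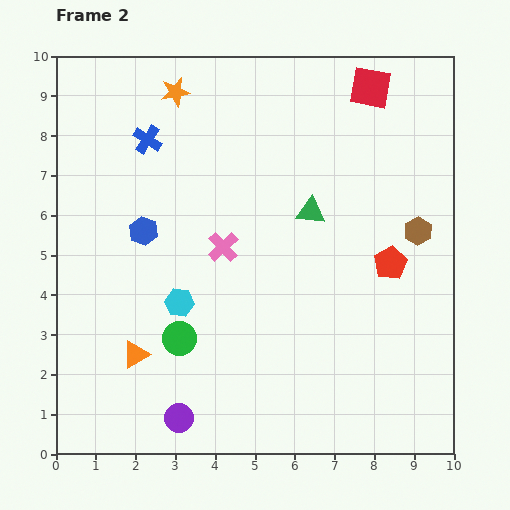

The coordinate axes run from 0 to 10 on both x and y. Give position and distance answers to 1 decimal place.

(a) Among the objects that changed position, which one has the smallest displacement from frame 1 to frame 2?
the brown hexagon

(moved 1.0)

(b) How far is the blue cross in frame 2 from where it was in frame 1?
3.6

The blue cross moved from (2.5, 4.3) to (2.3, 7.9), a distance of √(0.2² + 3.6²) ≈ 3.6.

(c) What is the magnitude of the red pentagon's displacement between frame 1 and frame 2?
2.5

The red pentagon moved from (6.5, 6.5) to (8.4, 4.8), a distance of √(1.9² + 1.7²) ≈ 2.5.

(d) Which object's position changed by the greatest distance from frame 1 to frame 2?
the blue cross

(moved 3.6; next 3.1)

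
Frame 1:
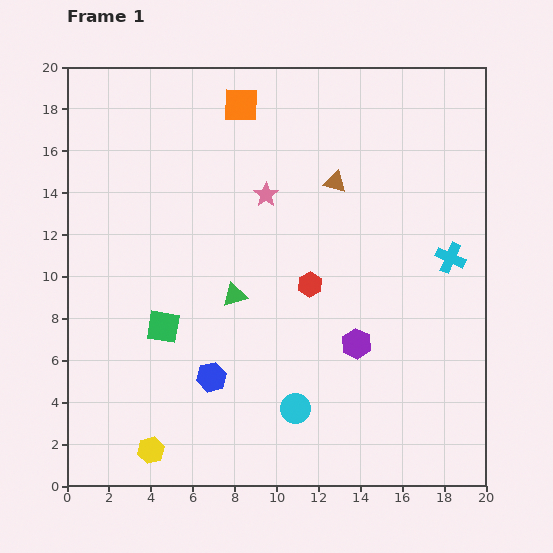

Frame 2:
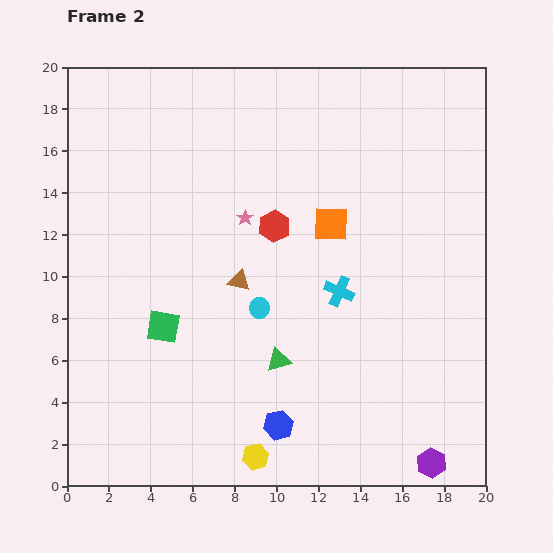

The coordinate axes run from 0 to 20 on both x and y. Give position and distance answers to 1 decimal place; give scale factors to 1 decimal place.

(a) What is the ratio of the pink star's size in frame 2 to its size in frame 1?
0.7×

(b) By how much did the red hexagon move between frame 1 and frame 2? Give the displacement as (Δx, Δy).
(-1.7, 2.8)

The red hexagon was at (11.6, 9.6) in frame 1 and (9.9, 12.4) in frame 2.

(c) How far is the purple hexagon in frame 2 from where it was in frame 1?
6.7

The purple hexagon moved from (13.8, 6.8) to (17.4, 1.1), a distance of √(3.6² + 5.7²) ≈ 6.7.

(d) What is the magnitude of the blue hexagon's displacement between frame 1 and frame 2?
3.9

The blue hexagon moved from (6.9, 5.2) to (10.1, 2.9), a distance of √(3.2² + 2.3²) ≈ 3.9.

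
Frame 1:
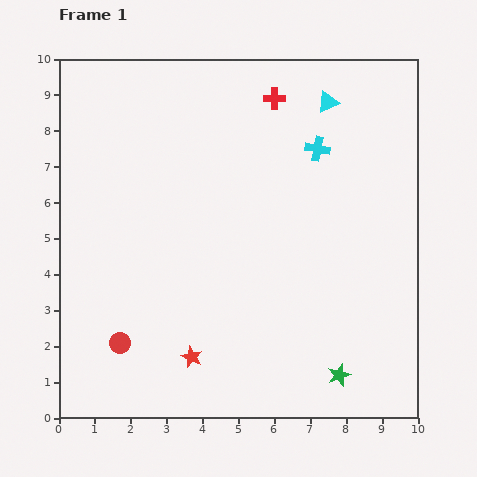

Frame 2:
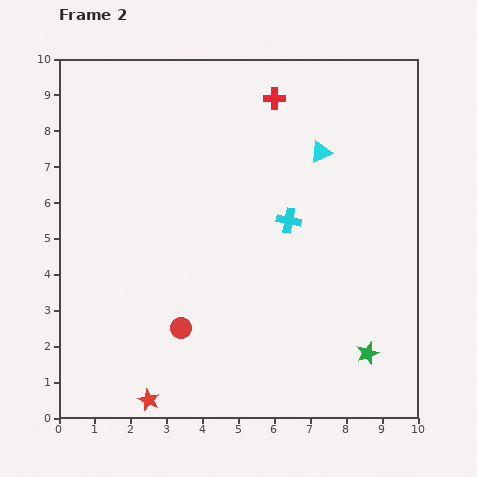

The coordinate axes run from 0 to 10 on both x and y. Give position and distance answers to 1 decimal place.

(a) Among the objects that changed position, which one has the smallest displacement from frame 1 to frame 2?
the green star

(moved 1.0)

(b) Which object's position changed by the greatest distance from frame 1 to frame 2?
the cyan cross

(moved 2.2; next 1.7)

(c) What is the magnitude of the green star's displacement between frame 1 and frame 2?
1.0

The green star moved from (7.8, 1.2) to (8.6, 1.8), a distance of √(0.8² + 0.6²) ≈ 1.0.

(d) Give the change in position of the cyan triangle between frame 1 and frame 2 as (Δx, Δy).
(-0.2, -1.4)

The cyan triangle was at (7.5, 8.8) in frame 1 and (7.3, 7.4) in frame 2.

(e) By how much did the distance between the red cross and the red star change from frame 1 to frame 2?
+1.5

Distance in frame 1: 7.6. Distance in frame 2: 9.1.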